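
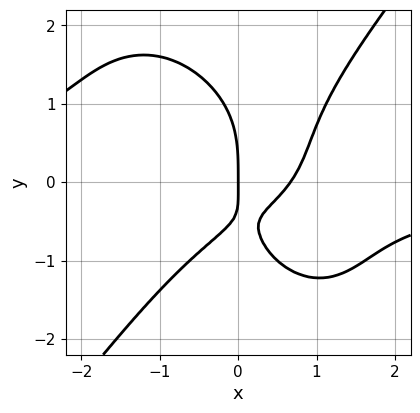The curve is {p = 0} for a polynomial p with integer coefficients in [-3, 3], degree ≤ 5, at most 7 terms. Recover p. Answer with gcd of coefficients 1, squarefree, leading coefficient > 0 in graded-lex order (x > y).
2*x^3*y - y^4 + 3*x^2 - 3*x*y - 2*x

Degree: no degree-3 curve has this shape, so deg p = 4.
Checking where it meets the axes: it crosses the y-axis at the gridline y = 0; one x-axis crossing is at x = 0.
Putting this together gives p.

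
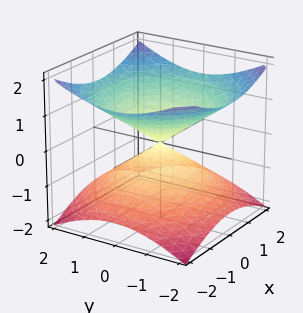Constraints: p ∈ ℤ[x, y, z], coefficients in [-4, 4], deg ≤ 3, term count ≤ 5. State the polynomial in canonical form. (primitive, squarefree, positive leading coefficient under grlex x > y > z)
x^2 + y^2 - 2*z^2

Degree: two nappes meeting at a single point; a quadric, so deg p = 2.
Symmetry: the surface is invariant under rotation about z: p = q(x² + y², z); it's symmetric under z → −z, forcing even powers of z.
From the axis intercepts and sections: it crosses the y-axis at the gridline y = 0; it meets the x-axis at x = 0 (among the integer gridlines).
These observations pin down the coefficients.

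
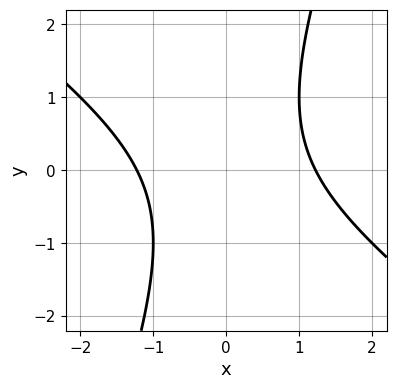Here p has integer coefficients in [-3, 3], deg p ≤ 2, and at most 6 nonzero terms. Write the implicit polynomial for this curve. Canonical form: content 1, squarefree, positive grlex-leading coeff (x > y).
(a) Degree: a generic line meets the curve in up to 2 points, so deg p = 2.
(b) Observable constraints: it misses every integer gridline on the y-axis.
(c) Fitting integer coefficients to these (and the overall shape) gives p.

2*x^2 + 2*x*y - y^2 - 3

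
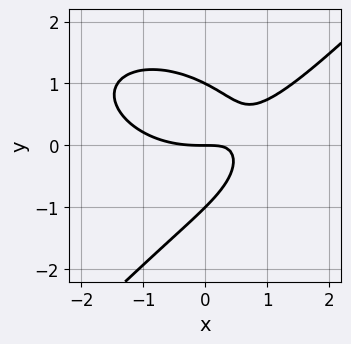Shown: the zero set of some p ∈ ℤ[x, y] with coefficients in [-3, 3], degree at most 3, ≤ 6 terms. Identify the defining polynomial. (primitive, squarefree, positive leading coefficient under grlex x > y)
First, the degree is 3 — the shape is more complex than any degree-2 curve.
Then, checking where it meets the axes: among the integer gridlines, it crosses the y-axis at y ∈ {-1, 0, 1}; it meets the x-axis at x = 0 (among the integer gridlines).
Finally, solving for integer coefficients yields p as stated.

x^3 + x*y^2 - 2*y^3 - 3*x*y + 2*y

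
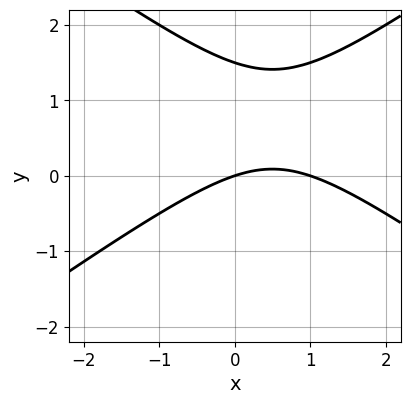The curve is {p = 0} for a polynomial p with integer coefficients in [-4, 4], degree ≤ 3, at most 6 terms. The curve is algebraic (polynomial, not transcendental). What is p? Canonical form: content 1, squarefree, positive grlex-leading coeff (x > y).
First, the degree is 2 — no degree-1 curve has this shape.
Then, observable constraints: it meets the y-axis at y = 0 (among the integer gridlines); among the integer gridlines, it crosses the x-axis at x ∈ {0, 1}.
Finally, fitting integer coefficients to these (and the overall shape) gives p.

x^2 - 2*y^2 - x + 3*y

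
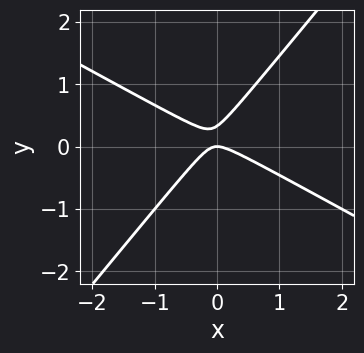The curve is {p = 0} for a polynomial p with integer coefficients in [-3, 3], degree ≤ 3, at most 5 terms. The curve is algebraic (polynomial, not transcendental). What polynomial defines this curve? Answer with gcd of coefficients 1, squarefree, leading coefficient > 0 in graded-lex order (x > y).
First, deg p = 2. A generic line meets the curve in up to 2 points.
Then, from the axis intercepts and sections: it meets the x-axis at x = 0 (among the integer gridlines); it crosses the y-axis at the gridline y = 0.
Finally, assembling these constraints gives the stated polynomial.

2*x^2 + 2*x*y - 3*y^2 + y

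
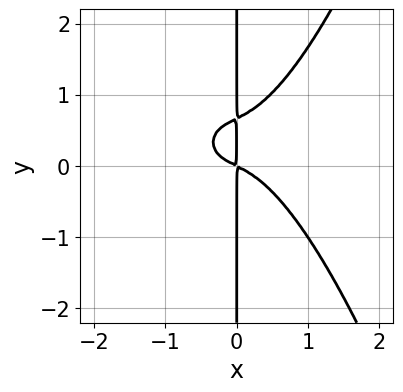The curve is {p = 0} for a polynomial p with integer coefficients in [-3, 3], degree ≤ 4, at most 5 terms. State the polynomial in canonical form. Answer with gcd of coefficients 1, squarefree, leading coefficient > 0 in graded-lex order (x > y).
The degree is 4 — no degree-3 curve has this shape.
Observable constraints: the visible y-axis segment lies entirely on the curve.
Together with the visible shape, these determine p as stated.

3*x^4 + x^3 - 3*x*y^2 + x^2 + 2*x*y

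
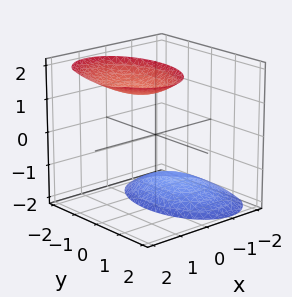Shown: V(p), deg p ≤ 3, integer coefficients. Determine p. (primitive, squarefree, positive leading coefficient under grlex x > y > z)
The picture has 2 separate pieces.
The degree is 2 — a generic line meets the surface in up to 2 points.
From the visible intercepts: it misses every integer gridline on the y-axis; it misses every integer gridline on the x-axis.
Putting this together gives p.

2*x^2 - 2*x*z + y^2 - z^2 + 3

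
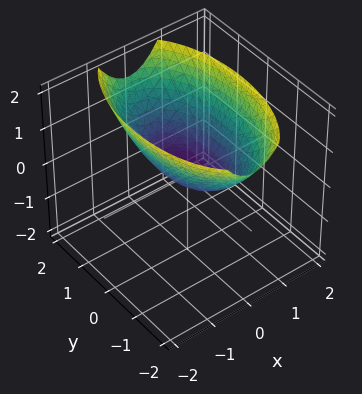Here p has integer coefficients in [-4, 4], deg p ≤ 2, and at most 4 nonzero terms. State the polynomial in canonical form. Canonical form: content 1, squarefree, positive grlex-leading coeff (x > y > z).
3*x^2 + y^2 - 3*z

First, degree: a paraboloid; a quadric, so deg p = 2.
Next, symmetries: the y ↦ −y reflection is a symmetry, so y appears only in even powers; it's symmetric under x → −x, forcing even powers of x.
Then, from the axis intercepts and sections: it meets the y-axis at y = 0 (among the integer gridlines); it crosses the x-axis at the gridline x = 0; it meets the z-axis at z = 0 (among the integer gridlines).
Finally, fitting integer coefficients to these (and the overall shape) gives p.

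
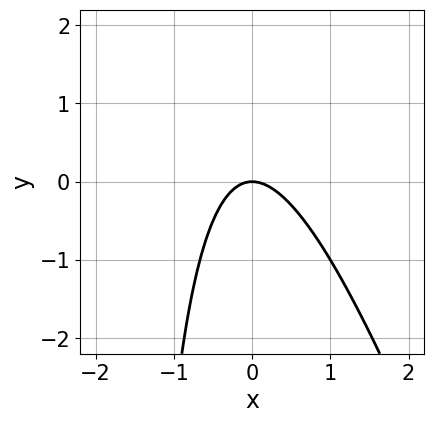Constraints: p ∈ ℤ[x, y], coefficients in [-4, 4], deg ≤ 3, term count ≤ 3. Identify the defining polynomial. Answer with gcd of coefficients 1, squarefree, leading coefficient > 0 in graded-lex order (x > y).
3*x^2 + x*y + 2*y

1. The degree is 2 — no degree-1 curve has this shape.
2. Checking where it meets the axes: it meets the y-axis at y = 0 (among the integer gridlines); one x-axis crossing is at x = 0.
3. The integer polynomial consistent with all of this is the stated p.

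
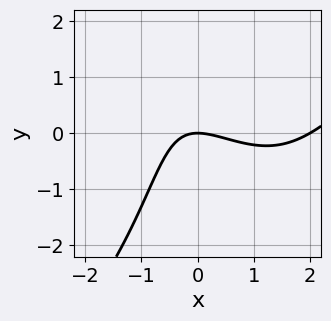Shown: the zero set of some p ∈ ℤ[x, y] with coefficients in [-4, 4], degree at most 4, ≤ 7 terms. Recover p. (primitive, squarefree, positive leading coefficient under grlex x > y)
x^3 - x*y^2 - 2*x^2 - 2*x*y - 3*y

Degree: the shape is more complex than any degree-2 curve, so deg p = 3.
From the axis intercepts and sections: among the integer gridlines, it crosses the x-axis at x ∈ {0, 2}; it meets the y-axis at y = 0 (among the integer gridlines).
Together with the visible shape, these determine p as stated.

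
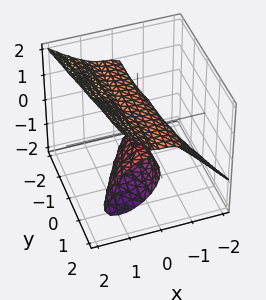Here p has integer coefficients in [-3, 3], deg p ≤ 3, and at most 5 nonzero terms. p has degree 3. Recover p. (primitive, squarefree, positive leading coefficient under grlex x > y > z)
x^3 + x*y*z - z^3 - x*y + z^2

1. Degree: no degree-2 surface has this shape, so deg p = 3.
2. Reading off the gridlines: the z-axis gridline crossings are at z ∈ {0, 1}; the visible y-axis segment lies entirely on the surface; one x-axis crossing is at x = 0.
3. Together with the visible shape, these determine p as stated.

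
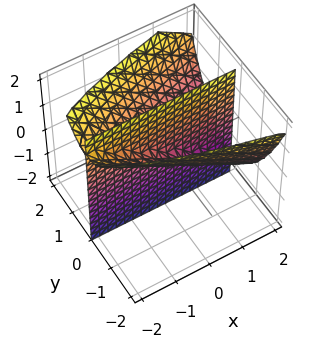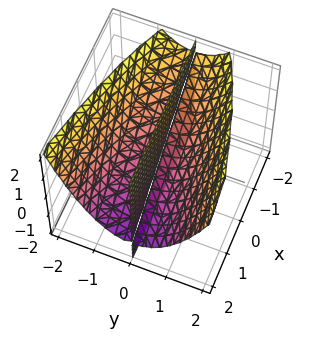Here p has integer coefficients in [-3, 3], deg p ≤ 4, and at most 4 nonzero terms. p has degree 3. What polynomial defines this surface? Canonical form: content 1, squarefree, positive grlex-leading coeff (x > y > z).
2*y^3 - 2*x*y - 3*y*z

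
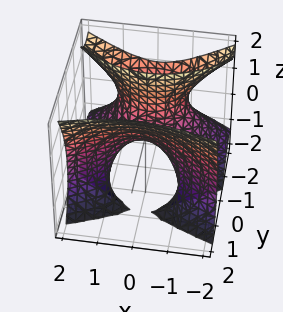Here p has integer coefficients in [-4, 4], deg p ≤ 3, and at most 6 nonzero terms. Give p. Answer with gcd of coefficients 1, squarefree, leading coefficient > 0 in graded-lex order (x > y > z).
1. deg p = 3. No degree-2 surface has this shape.
2. Checking where it meets the axes: one x-axis crossing is at x = 0; among the integer gridlines, it crosses the y-axis at y ∈ {-2, 0}; it meets the z-axis at z = 0 (among the integer gridlines).
3. Assembling these constraints gives the stated polynomial.

y^3 - y*z^2 - x^2 + 2*y^2 - z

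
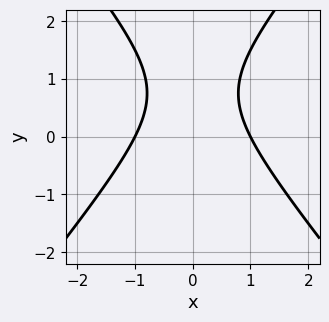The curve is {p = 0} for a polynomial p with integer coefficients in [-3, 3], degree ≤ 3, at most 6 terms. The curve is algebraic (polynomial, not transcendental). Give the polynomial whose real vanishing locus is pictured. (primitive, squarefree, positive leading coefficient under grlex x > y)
3*x^2 - 2*y^2 + 3*y - 3

First, degree: the shape is more complex than any degree-1 curve, so deg p = 2.
Next, symmetries: the x ↦ −x reflection is a symmetry, so x appears only in even powers.
Then, reading off the gridlines: it misses every integer gridline on the y-axis; among the integer gridlines, it crosses the x-axis at x ∈ {-1, 1}.
Finally, these observations pin down the coefficients.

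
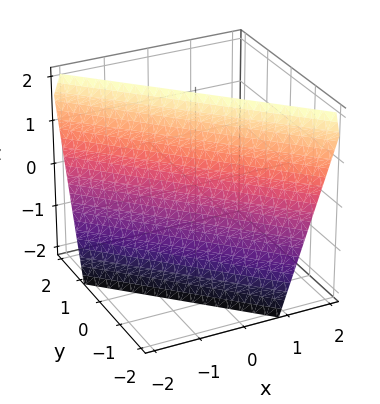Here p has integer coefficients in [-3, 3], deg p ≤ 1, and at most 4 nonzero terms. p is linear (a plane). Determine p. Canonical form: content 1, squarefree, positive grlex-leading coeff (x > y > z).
3*x + 3*y - z + 2

First, degree: every cross-section is a straight line — this is a plane, so deg p = 1.
Then, observable constraints: it meets the z-axis at z = 2 (among the integer gridlines).
Finally, fitting integer coefficients to these (and the overall shape) gives p.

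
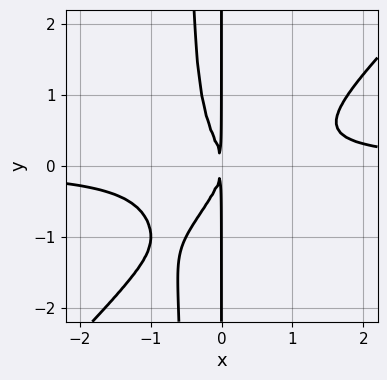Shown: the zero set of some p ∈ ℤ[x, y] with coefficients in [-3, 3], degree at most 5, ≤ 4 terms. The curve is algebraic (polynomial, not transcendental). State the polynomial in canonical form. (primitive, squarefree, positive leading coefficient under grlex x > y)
(a) The degree is 4 — the shape is more complex than any degree-3 curve.
(b) Checking where it meets the axes: the visible y-axis segment lies entirely on the curve.
(c) Matching integer coefficients to the picture gives p.

2*x^3*y - 2*x^2*y^2 - x*y^2 - x^2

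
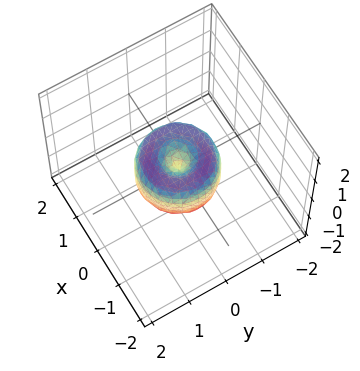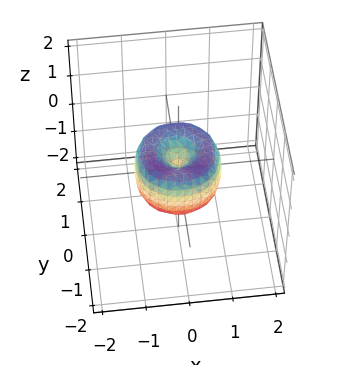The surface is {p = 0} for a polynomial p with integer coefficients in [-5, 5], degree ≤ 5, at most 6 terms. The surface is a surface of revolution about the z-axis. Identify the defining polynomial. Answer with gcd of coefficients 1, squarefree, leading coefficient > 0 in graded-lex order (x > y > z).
2*x^4 + 4*x^2*y^2 + 2*y^4 - 2*x^2 - 2*y^2 + z^2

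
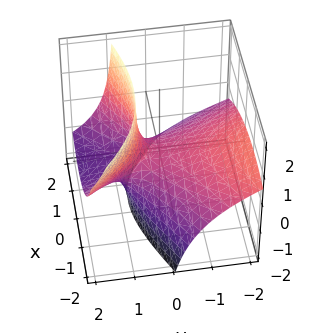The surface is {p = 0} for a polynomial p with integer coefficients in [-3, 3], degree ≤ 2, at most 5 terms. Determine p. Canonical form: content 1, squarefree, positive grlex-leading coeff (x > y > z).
(a) deg p = 2. The shape is more complex than any degree-1 surface.
(b) Checking where it meets the axes: it crosses the z-axis at the gridline z = 0; it crosses the x-axis at the gridline x = 0; it meets the y-axis at y = 0 (among the integer gridlines).
(c) Assembling these constraints gives the stated polynomial.

x^2 - x*y - y^2 - 3*y*z + 2*z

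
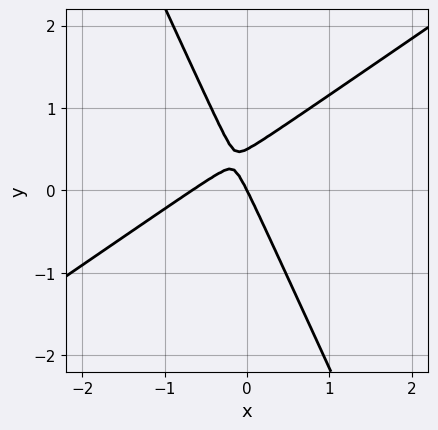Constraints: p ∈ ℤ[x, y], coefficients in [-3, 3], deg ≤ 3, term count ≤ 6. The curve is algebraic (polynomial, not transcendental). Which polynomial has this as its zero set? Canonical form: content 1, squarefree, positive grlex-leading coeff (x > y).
3*x^2 - 3*x*y - 2*y^2 + 2*x + y

(a) deg p = 2. No degree-1 curve has this shape.
(b) Observable constraints: it meets the x-axis at x = 0 (among the integer gridlines); one y-axis crossing is at y = 0.
(c) Assembling these constraints gives the stated polynomial.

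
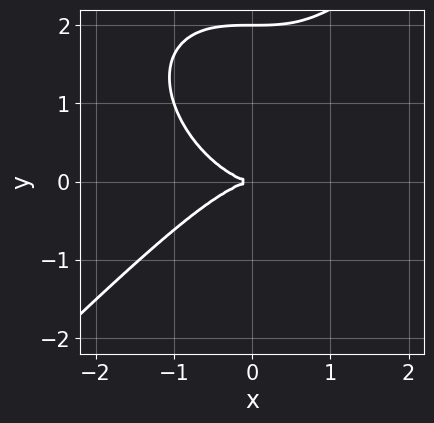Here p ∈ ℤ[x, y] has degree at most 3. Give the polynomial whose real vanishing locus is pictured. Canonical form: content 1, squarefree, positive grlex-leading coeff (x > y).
First, degree: the shape is more complex than any degree-2 curve, so deg p = 3.
Next, from the visible intercepts: it meets the x-axis at x = 0 (among the integer gridlines); among the integer gridlines, it crosses the y-axis at y ∈ {0, 2}.
Finally, solving for integer coefficients yields p as stated.

x^3 - y^3 + 2*y^2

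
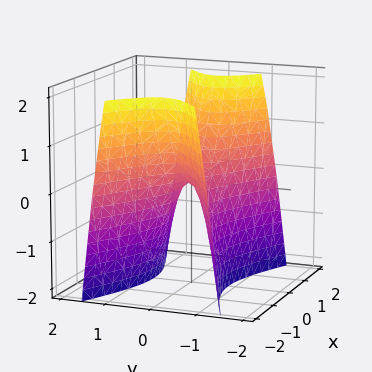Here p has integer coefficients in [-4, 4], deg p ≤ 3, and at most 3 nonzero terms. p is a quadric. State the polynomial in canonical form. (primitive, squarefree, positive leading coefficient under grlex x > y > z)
x^2 - 3*y^2 - z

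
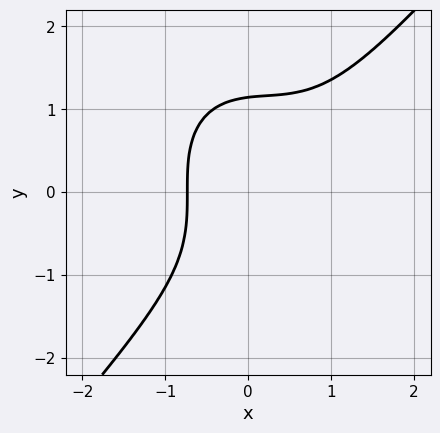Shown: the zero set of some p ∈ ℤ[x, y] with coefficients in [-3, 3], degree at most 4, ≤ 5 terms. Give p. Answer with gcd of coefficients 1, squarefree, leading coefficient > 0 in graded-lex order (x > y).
deg p = 3.
Matching integer coefficients to the picture gives p.

3*x^3 - 2*y^3 - 2*x^2 + x + 3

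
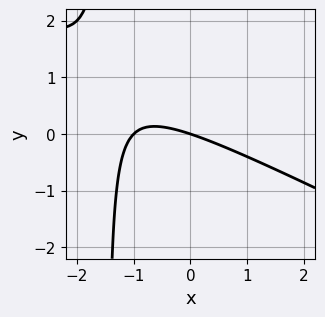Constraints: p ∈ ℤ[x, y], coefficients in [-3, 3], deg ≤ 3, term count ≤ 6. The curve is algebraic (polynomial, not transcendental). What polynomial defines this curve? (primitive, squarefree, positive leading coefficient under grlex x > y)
x^2 + 2*x*y + x + 3*y

1. deg p = 2. The shape is more complex than any degree-1 curve.
2. Against the integer gridlines: among the integer gridlines, it crosses the x-axis at x ∈ {-1, 0}; it meets the y-axis at y = 0 (among the integer gridlines).
3. Assembling these constraints gives the stated polynomial.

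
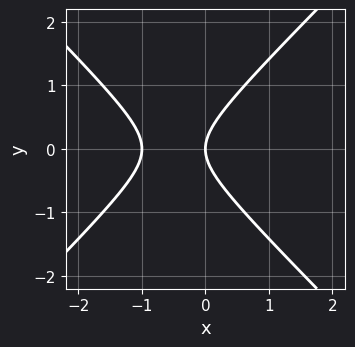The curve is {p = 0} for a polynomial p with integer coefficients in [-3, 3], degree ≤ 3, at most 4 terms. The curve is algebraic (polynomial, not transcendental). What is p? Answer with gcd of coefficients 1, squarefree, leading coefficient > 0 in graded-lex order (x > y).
First, deg p = 2.
Then, symmetries: the y ↦ −y reflection is a symmetry, so y appears only in even powers.
Next, against the integer gridlines: among the integer gridlines, it crosses the x-axis at x ∈ {-1, 0}; it crosses the y-axis at the gridline y = 0.
Finally, matching integer coefficients to the picture gives p.

x^2 - y^2 + x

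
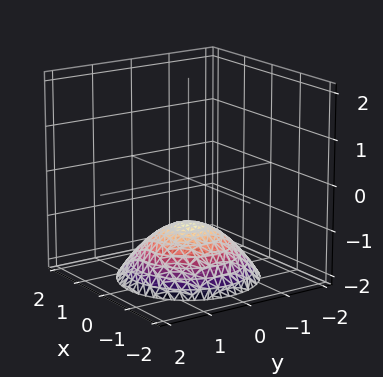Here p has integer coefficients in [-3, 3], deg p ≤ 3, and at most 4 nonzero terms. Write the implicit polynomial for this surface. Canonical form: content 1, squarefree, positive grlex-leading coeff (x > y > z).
x^2 + y^2 + 2*z + 2

(a) The degree is 2 — no degree-1 surface has this shape.
(b) By symmetry, every cross-section ⟂ z is a circle, so x, y appear only via x² + y².
(c) Reading off the gridlines: a circular section at z = -2 has radius between 1 and 2; it misses every integer gridline on the y-axis; it meets the z-axis at z = -1 (among the integer gridlines).
(d) Putting this together gives p.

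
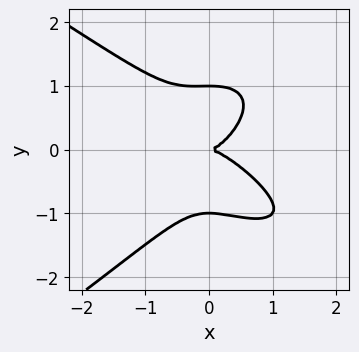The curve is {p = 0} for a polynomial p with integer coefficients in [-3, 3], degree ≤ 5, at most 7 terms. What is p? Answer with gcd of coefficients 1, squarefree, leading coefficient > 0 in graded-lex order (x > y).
First, the degree is 4 — no degree-3 curve has this shape.
Next, checking where it meets the axes: among the integer gridlines, it crosses the y-axis at y ∈ {-1, 0, 1}; one x-axis crossing is at x = 0.
Finally, these observations pin down the coefficients.

x^2*y^2 - 3*y^4 - 3*x^3 - 2*x^2*y + 3*y^2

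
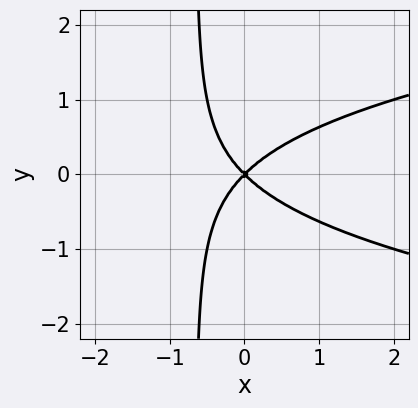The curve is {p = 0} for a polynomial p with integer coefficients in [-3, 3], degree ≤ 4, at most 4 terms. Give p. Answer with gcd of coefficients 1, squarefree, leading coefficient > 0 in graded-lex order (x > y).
3*x*y^2 - 2*x^2 + 2*y^2

The degree is 3 — a generic line meets the curve in up to 3 points.
Symmetries: mirror symmetry y ↦ −y ⇒ only even powers of y.
Against the integer gridlines: it meets the x-axis at x = 0 (among the integer gridlines); it crosses the y-axis at the gridline y = 0.
These observations pin down the coefficients.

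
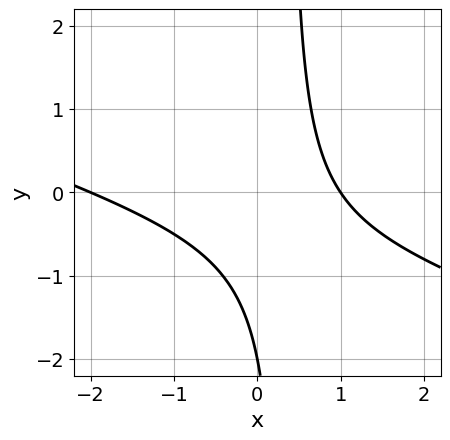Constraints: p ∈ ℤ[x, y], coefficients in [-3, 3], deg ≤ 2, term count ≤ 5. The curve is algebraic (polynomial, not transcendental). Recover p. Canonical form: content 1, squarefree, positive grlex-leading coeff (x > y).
First, deg p = 2. No degree-1 curve has this shape.
Then, checking where it meets the axes: the x-axis gridline crossings are at x ∈ {-2, 1}; it crosses the y-axis at the gridline y = -2.
Finally, together with the visible shape, these determine p as stated.

x^2 + 3*x*y + x - y - 2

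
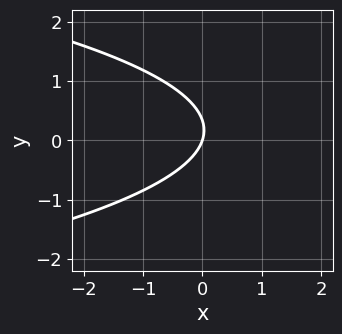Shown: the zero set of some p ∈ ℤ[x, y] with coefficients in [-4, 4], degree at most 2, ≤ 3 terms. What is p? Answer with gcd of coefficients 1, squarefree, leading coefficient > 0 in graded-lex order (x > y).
First, degree: a generic line meets the curve in up to 2 points, so deg p = 2.
Then, reading off the gridlines: it crosses the x-axis at the gridline x = 0; it meets the y-axis at y = 0 (among the integer gridlines).
Finally, solving for integer coefficients yields p as stated.

3*y^2 + 3*x - y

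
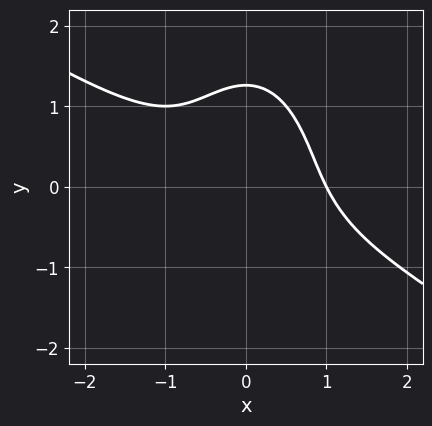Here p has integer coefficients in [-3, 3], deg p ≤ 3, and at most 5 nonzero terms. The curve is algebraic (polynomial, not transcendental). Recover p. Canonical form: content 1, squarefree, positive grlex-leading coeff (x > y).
deg p = 3. The shape is more complex than any degree-2 curve.
Reading off the gridlines: it crosses the x-axis at the gridline x = 1.
Assembling these constraints gives the stated polynomial.

2*x^3 + 3*x^2*y + y^3 - 2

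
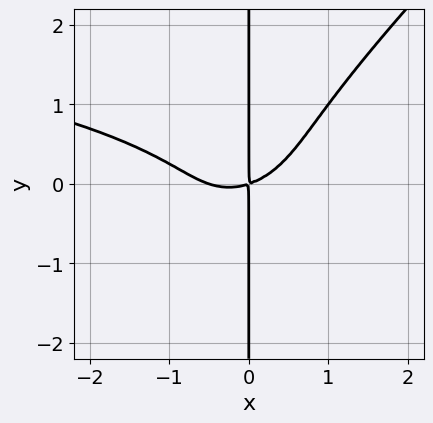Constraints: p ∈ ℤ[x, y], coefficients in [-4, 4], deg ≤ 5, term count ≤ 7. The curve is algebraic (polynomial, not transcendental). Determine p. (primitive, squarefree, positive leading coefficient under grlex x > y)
3*x^2*y^2 - 3*x*y^3 + 2*x^3 + x^2 - 3*x*y

First, deg p = 4.
Then, against the integer gridlines: the visible y-axis segment lies entirely on the curve.
Finally, fitting integer coefficients to these (and the overall shape) gives p.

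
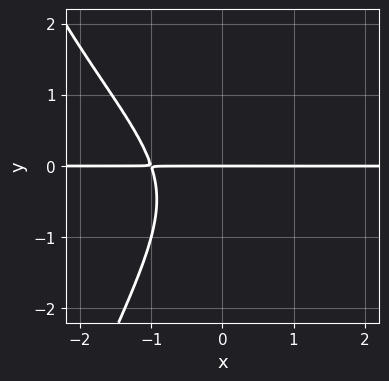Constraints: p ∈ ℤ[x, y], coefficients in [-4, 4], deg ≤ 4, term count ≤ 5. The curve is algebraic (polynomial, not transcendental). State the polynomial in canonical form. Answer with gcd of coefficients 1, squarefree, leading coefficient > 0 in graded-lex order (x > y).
The degree is 4 — a generic line meets the curve in up to 4 points.
Reading off the gridlines: every point of the x-axis in the box is on the curve; it meets the y-axis at y = 0 (among the integer gridlines).
Putting this together gives p.

3*x^3*y + 3*x^2*y^2 - y^4 + 2*y^3 + 3*y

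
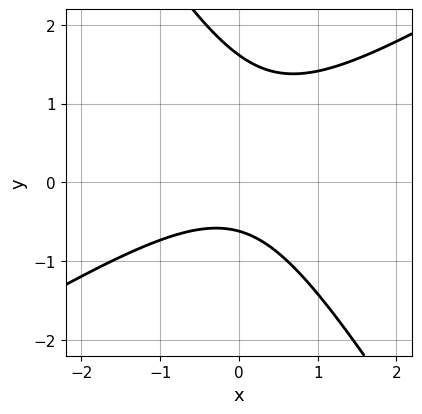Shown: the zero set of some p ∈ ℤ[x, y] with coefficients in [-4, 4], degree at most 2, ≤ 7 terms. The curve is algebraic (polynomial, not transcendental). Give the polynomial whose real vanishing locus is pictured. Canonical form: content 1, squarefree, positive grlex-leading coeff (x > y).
x^2 - x*y - y^2 + y + 1

(a) The degree is 2 — no degree-1 curve has this shape.
(b) From the axis intercepts and sections: the curve avoids every integer x-axis point in the box.
(c) Putting this together gives p.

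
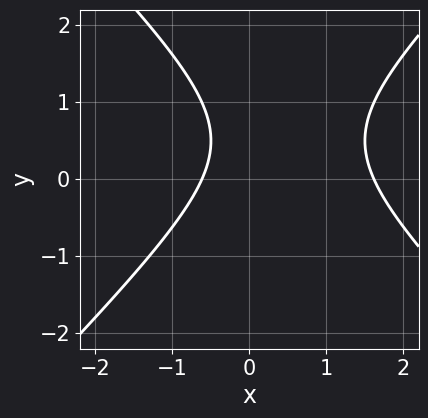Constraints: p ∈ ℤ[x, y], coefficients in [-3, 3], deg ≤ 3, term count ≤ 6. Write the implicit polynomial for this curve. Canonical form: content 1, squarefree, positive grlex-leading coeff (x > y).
x^2 - y^2 - x + y - 1

(a) deg p = 2. No degree-1 curve has this shape.
(b) Reading off the gridlines: no y-intercept at any integer in the box.
(c) These observations pin down the coefficients.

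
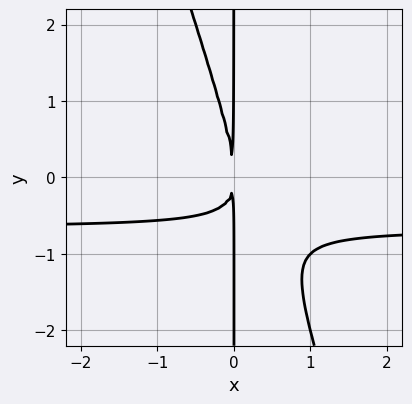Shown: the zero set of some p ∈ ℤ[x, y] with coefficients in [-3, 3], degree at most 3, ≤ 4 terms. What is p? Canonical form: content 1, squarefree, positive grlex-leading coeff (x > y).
(a) The degree is 3 — a generic line meets the curve in up to 3 points.
(b) Checking where it meets the axes: the visible y-axis segment lies entirely on the curve.
(c) Together with the visible shape, these determine p as stated.

3*x^2*y + x*y^2 + 2*x^2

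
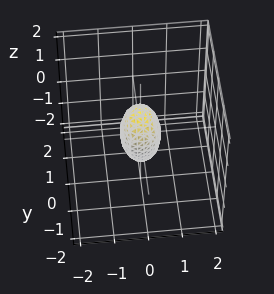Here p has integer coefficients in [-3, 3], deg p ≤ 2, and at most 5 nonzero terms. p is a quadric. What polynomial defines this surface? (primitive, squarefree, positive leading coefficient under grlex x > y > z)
3*x^2 + 2*y^2 + z^2 - 1

First, deg p = 2. A closed, bounded, convex surface; a quadric.
Then, symmetries: it's symmetric under x → −x, forcing even powers of x; the z ↦ −z reflection is a symmetry, so z appears only in even powers; the y ↦ −y reflection is a symmetry, so y appears only in even powers.
Next, checking where it meets the axes: the z-axis gridline crossings are at z ∈ {-1, 1}.
Finally, putting this together gives p.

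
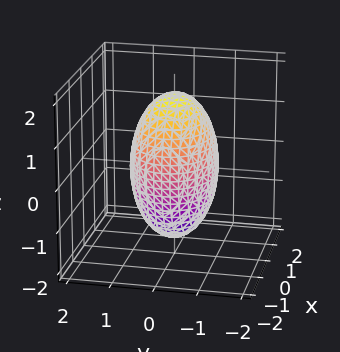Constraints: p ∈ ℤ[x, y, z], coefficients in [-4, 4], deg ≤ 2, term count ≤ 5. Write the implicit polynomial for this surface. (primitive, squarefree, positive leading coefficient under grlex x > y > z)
deg p = 2.
Symmetries: mirror symmetry z ↦ −z ⇒ only even powers of z; it's symmetric under x → −x, forcing even powers of x; it's symmetric under y → −y, forcing even powers of y.
From the visible intercepts: the y-axis gridline crossings are at y ∈ {-1, 1}.
Solving for integer coefficients yields p as stated.

2*x^2 + 3*y^2 + z^2 - 3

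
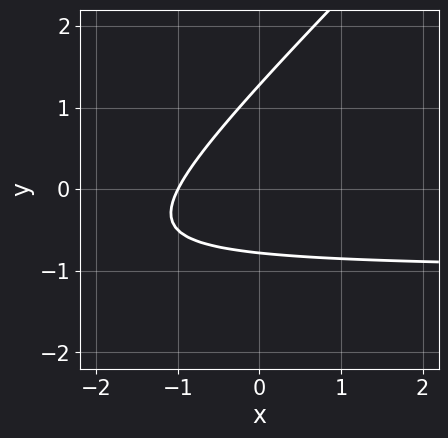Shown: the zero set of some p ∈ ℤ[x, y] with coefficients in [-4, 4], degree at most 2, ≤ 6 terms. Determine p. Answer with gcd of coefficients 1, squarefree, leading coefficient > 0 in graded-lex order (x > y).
1. Degree: a generic line meets the curve in up to 2 points, so deg p = 2.
2. Reading off the gridlines: it meets the x-axis at x = -1 (among the integer gridlines).
3. The integer polynomial consistent with all of this is the stated p.

2*x*y - 2*y^2 + 2*x + y + 2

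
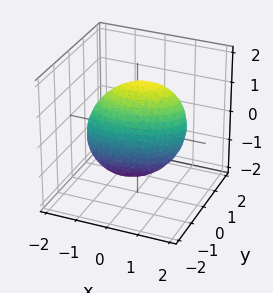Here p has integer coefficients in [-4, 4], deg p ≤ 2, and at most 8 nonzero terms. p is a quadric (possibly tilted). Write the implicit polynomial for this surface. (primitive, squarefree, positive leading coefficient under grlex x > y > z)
x^2 - x*y + 3*y^2 - y*z + z^2 - 2

(a) Degree: no degree-1 surface has this shape, so deg p = 2.
(b) Matching integer coefficients to the picture gives p.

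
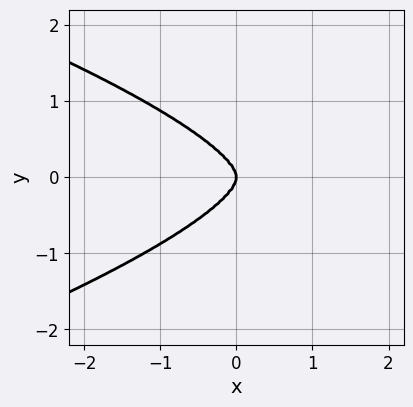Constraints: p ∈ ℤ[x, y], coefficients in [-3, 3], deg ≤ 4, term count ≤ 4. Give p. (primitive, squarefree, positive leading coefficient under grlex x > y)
3*y^4 + x^3 + x*y^2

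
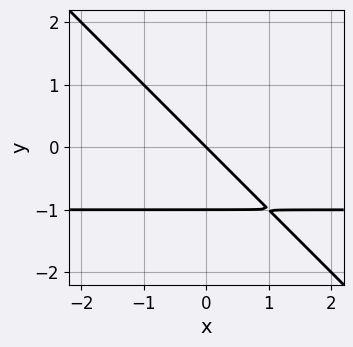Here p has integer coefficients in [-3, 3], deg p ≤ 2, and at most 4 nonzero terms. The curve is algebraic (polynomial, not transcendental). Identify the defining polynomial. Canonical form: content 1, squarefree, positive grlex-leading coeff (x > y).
x*y + y^2 + x + y

First, degree: the shape is more complex than any degree-1 curve, so deg p = 2.
Then, observable constraints: it meets the x-axis at x = 0 (among the integer gridlines); among the integer gridlines, it crosses the y-axis at y ∈ {-1, 0}.
Finally, fitting integer coefficients to these (and the overall shape) gives p.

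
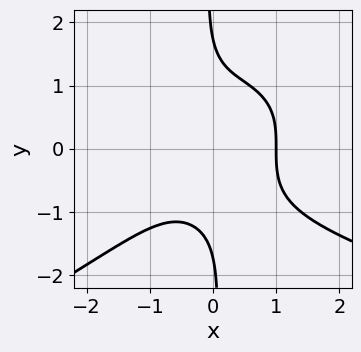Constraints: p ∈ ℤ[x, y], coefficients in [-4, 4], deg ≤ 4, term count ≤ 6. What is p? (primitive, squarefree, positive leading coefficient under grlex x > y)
The degree is 4 — the shape is more complex than any degree-3 curve.
From the visible intercepts: it crosses the x-axis at the gridline x = 1.
Assembling these constraints gives the stated polynomial.

x^2*y^2 - 3*x*y^3 - 3*x^3 - y^2 + 3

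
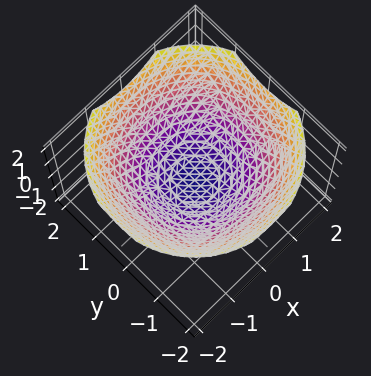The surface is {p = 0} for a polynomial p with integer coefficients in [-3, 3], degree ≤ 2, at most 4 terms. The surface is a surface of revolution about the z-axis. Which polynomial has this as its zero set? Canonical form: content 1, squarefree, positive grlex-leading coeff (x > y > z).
(a) The degree is 2 — no degree-1 surface has this shape.
(b) By symmetry, every cross-section ⟂ z is a circle, so x, y appear only via x² + y².
(c) Checking where it meets the axes: a circular section at z = 0 has radius exactly 1; the x-axis gridline crossings are at x ∈ {-1, 1}.
(d) The integer polynomial consistent with all of this is the stated p.

x^2 + y^2 - 2*z - 1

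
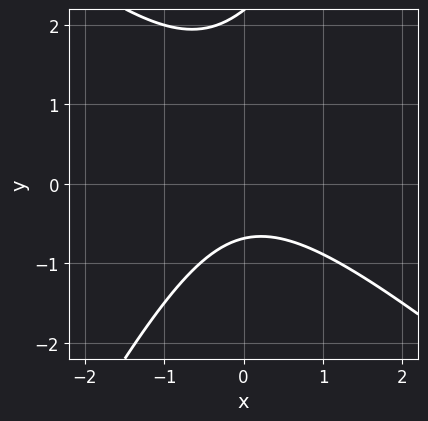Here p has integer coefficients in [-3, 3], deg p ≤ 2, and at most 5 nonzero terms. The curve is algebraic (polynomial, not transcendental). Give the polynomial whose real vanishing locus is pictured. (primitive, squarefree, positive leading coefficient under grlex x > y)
3*x^2 + 2*x*y - 2*y^2 + 3*y + 3

(a) The degree is 2 — a generic line meets the curve in up to 2 points.
(b) Observable constraints: it misses every integer gridline on the x-axis.
(c) These observations pin down the coefficients.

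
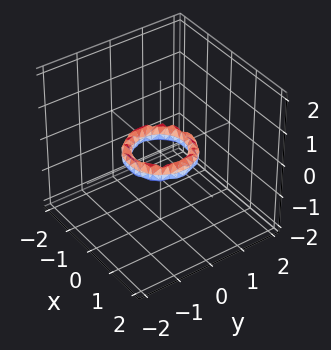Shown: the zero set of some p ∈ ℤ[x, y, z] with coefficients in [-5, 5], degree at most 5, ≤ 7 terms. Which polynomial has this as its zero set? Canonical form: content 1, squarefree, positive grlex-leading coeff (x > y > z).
2*x^4 + 4*x^2*y^2 + 2*y^4 - 3*x^2 - 3*y^2 + 2*z^2 + 1

(a) The degree is 4 — the shape is more complex than any degree-3 surface.
(b) By symmetry, the z-axis is an axis of rotation, so x and y enter only as x² + y².
(c) Reading off the gridlines: the y-axis gridline crossings are at y ∈ {-1, 1}; no z-intercept at any integer in the box; a circular section at z = 0 has radius between 0 and 1.
(d) The integer polynomial consistent with all of this is the stated p. Check: (-1, 0, 0) on the x-axis lies on the surface, and p(-1, 0, 0) = 0. ✓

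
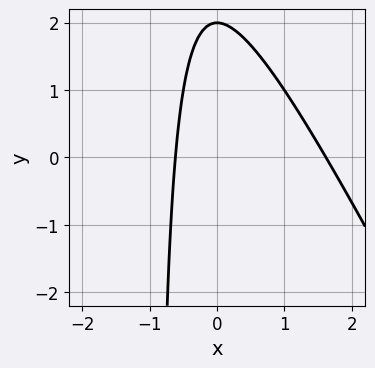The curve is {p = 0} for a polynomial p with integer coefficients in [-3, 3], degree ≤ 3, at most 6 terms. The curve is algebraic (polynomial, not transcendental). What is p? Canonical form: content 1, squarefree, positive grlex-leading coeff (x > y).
2*x^2 + x*y - 2*x + y - 2

1. The degree is 2 — the shape is more complex than any degree-1 curve.
2. From the axis intercepts and sections: it crosses the y-axis at the gridline y = 2.
3. Solving for integer coefficients yields p as stated.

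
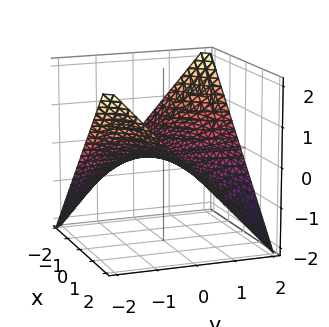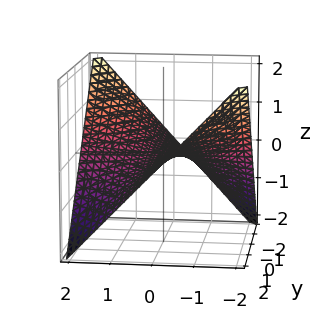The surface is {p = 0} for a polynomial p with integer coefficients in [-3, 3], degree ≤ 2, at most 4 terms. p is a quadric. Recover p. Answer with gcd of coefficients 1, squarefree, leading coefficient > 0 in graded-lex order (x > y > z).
1. deg p = 2.
2. From the axis intercepts and sections: the visible y-axis segment lies entirely on the surface; every point of the x-axis in the box is on the surface; it meets the z-axis at z = 0 (among the integer gridlines).
3. Together with the visible shape, these determine p as stated.

x*y + 2*z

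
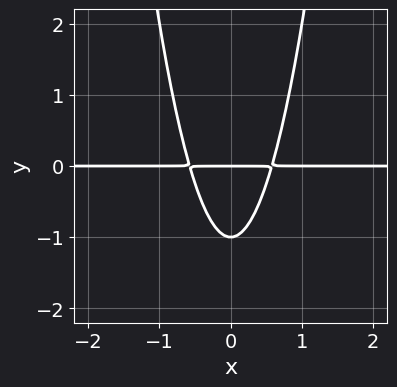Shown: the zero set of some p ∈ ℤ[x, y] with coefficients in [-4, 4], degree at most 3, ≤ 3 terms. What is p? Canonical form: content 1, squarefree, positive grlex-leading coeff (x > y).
3*x^2*y - y^2 - y

Degree: no degree-2 curve has this shape, so deg p = 3.
Symmetries: it's symmetric under x → −x, forcing even powers of x.
Checking where it meets the axes: among the integer gridlines, it crosses the y-axis at y ∈ {-1, 0}; the visible x-axis segment lies entirely on the curve.
Fitting integer coefficients to these (and the overall shape) gives p.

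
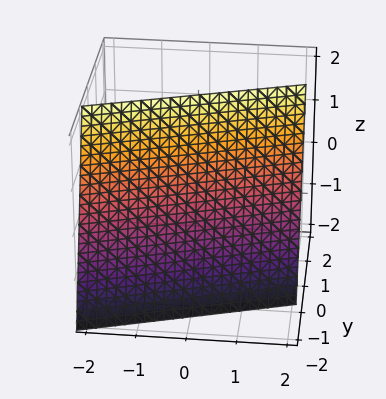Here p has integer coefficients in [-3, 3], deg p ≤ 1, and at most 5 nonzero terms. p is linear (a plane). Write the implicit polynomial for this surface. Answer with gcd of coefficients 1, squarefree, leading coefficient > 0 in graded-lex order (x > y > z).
First, the degree is 1 — the surface is flat (a plane).
Next, reading off the gridlines: one x-axis crossing is at x = 2; it crosses the z-axis at the gridline z = 2.
Finally, solving for integer coefficients yields p as stated.

x - 3*y + z - 2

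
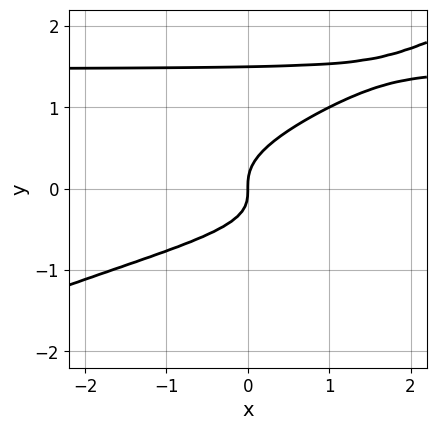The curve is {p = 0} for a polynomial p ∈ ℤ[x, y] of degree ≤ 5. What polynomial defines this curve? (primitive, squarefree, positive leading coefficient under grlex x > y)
x*y^3 - 2*y^4 - x*y^2 + 3*y^3 - x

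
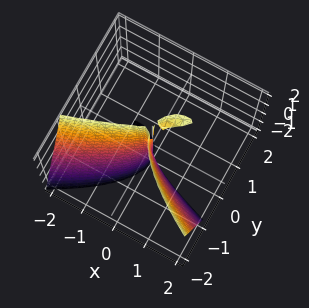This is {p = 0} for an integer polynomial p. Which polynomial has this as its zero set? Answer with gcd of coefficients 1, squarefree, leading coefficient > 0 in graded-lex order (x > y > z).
2*x*y*z - 3*y^3 - 2*x^2

1. There are 4 components. They look like related sheets of one shape, so recover p as a whole.
2. The degree is 3 — a generic line meets the surface in up to 3 points.
3. From the visible intercepts: every point of the z-axis in the box is on the surface; it meets the x-axis at x = 0 (among the integer gridlines).
4. Putting this together gives p.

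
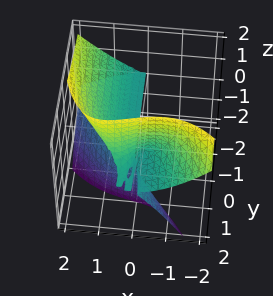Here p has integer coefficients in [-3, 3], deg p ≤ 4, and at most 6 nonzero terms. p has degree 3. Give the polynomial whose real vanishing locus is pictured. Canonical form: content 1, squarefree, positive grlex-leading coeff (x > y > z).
x^3 - x*y*z + 2*y*z^2 - 2*z^2

First, degree: no degree-2 surface has this shape, so deg p = 3.
Next, observable constraints: it crosses the z-axis at the gridline z = 0; it meets the x-axis at x = 0 (among the integer gridlines); the visible y-axis segment lies entirely on the surface.
Finally, together with the visible shape, these determine p as stated.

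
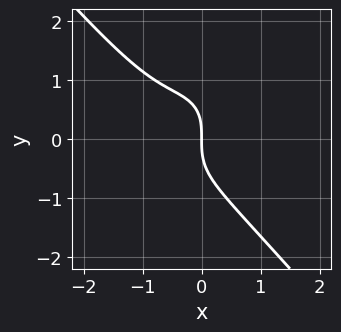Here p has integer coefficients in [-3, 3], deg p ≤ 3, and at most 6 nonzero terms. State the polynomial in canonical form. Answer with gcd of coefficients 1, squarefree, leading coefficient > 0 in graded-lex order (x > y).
3*x^3 + 2*y^3 + 3*x^2 + 3*x

(a) deg p = 3. A generic line meets the curve in up to 3 points.
(b) Reading off the gridlines: one y-axis crossing is at y = 0; it crosses the x-axis at the gridline x = 0.
(c) These observations pin down the coefficients.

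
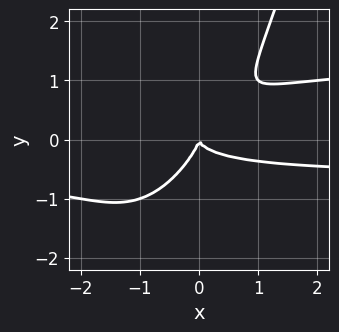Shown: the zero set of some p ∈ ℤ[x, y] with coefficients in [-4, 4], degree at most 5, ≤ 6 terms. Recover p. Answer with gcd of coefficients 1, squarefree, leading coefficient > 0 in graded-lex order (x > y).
Degree: no degree-3 curve has this shape, so deg p = 4.
Observable constraints: it crosses the x-axis at the gridline x = 0; it crosses the y-axis at the gridline y = 0.
These observations pin down the coefficients.

x^2*y^2 - x^2*y + 3*x*y^2 - 2*y^3 - x^2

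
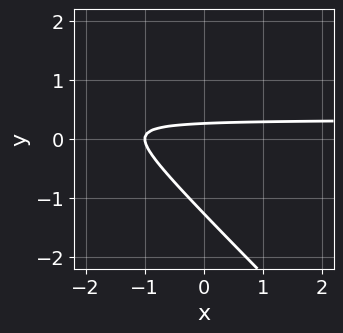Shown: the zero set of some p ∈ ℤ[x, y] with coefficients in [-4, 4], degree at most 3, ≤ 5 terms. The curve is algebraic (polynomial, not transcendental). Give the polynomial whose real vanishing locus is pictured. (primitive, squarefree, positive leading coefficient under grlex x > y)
The degree is 2 — no degree-1 curve has this shape.
Against the integer gridlines: one x-axis crossing is at x = -1.
Assembling these constraints gives the stated polynomial.

3*x*y + 3*y^2 - x + 3*y - 1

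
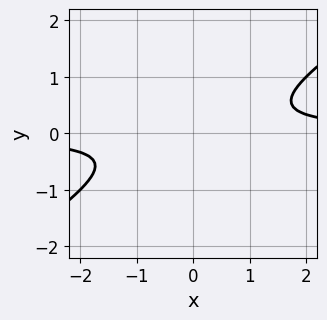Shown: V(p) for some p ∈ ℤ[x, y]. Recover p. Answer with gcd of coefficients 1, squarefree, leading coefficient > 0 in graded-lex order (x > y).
First, the degree is 2 — the shape is more complex than any degree-1 curve.
Then, from the axis intercepts and sections: no x-intercept at any integer in the box; the curve avoids every integer y-axis point in the box.
Finally, these observations pin down the coefficients.

2*x*y - 3*y^2 - 1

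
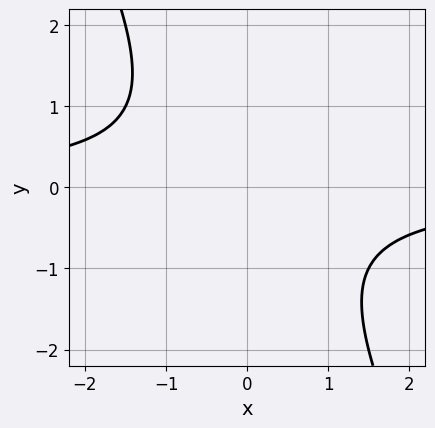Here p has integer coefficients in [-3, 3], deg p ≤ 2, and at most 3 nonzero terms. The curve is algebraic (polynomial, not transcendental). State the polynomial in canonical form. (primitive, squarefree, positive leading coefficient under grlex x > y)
Degree: the shape is more complex than any degree-1 curve, so deg p = 2.
Checking where it meets the axes: the curve avoids every integer y-axis point in the box; no x-intercept at any integer in the box.
Putting this together gives p.

2*x*y + y^2 + 2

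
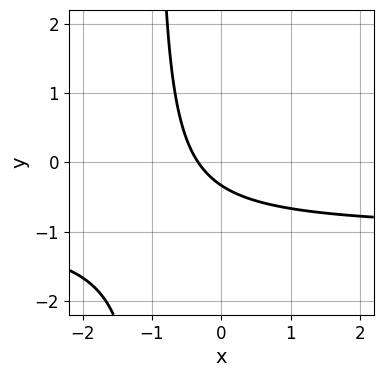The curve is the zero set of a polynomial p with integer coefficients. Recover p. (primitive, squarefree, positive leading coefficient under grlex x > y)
(a) Degree: no degree-1 curve has this shape, so deg p = 2.
(b) Matching integer coefficients to the picture gives p.

3*x*y + 3*x + 3*y + 1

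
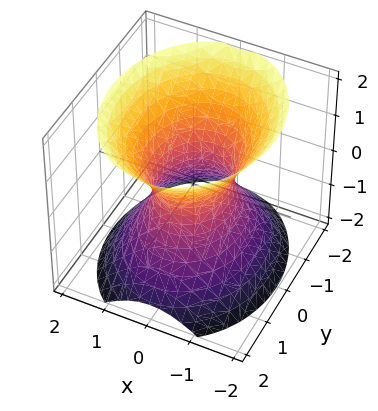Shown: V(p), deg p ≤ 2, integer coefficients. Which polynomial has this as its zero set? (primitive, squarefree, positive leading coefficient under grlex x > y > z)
Degree: one connected sheet with a waist; a quadric, so deg p = 2.
Symmetries: mirror symmetry x ↦ −x ⇒ only even powers of x; it's symmetric under z → −z, forcing even powers of z; it's symmetric under y → −y, forcing even powers of y.
From the visible intercepts: among the integer gridlines, it crosses the y-axis at y ∈ {-1, 1}; the surface avoids every integer z-axis point in the box.
Matching integer coefficients to the picture gives p.

3*x^2 + 2*y^2 - 2*z^2 - 2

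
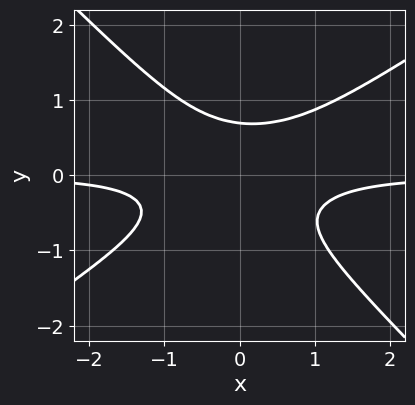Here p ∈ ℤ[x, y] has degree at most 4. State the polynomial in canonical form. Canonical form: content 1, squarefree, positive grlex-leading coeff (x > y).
First, degree: no degree-2 curve has this shape, so deg p = 3.
Next, reading off the gridlines: no x-intercept at any integer in the box.
Finally, solving for integer coefficients yields p as stated.

2*x^2*y - x*y^2 - 3*y^3 + 1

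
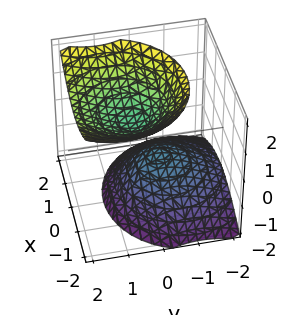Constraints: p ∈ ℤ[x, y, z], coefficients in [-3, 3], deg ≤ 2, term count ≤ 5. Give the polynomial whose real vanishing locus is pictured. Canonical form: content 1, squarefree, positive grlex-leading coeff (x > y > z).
(a) The picture has 2 separate pieces. They look like related sheets of one shape, so recover p as a whole.
(b) The degree is 2 — the shape is more complex than any degree-1 surface.
(c) Checking where it meets the axes: no x-intercept at any integer in the box; it misses every integer gridline on the y-axis.
(d) Putting this together gives p.

2*x^2 + 2*y^2 - 2*y*z - 2*z^2 + 1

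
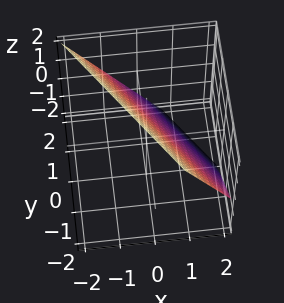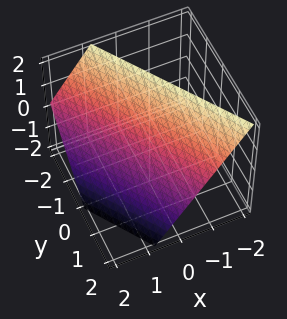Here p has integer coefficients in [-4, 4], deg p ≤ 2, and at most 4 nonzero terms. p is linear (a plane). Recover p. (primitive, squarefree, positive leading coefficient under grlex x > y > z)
(a) Degree: every cross-section is a straight line — this is a plane, so deg p = 1.
(b) From the axis intercepts and sections: one z-axis crossing is at z = 1; one y-axis crossing is at y = 1.
(c) The integer polynomial consistent with all of this is the stated p.

3*x + 2*y + 2*z - 2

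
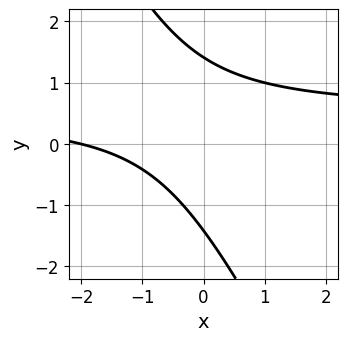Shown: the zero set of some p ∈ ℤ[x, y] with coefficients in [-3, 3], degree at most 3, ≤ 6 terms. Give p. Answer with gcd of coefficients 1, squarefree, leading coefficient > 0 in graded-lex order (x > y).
deg p = 2. A generic line meets the curve in up to 2 points.
Reading off the gridlines: it meets the x-axis at x = -2 (among the integer gridlines).
Putting this together gives p.

2*x*y + y^2 - x - 2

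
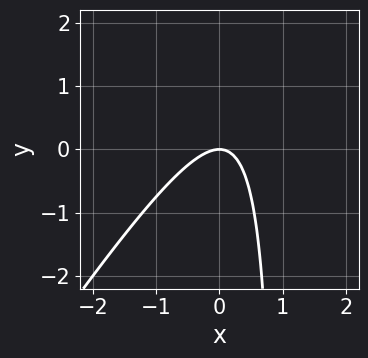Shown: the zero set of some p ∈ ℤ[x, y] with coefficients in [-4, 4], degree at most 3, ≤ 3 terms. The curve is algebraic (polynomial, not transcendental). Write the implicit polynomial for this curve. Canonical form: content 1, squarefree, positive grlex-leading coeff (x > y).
3*x^2 - 2*x*y + 2*y

The degree is 2 — a generic line meets the curve in up to 2 points.
Observable constraints: it crosses the x-axis at the gridline x = 0; one y-axis crossing is at y = 0.
Together with the visible shape, these determine p as stated.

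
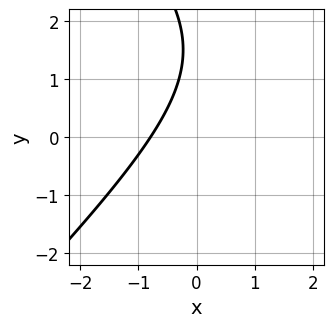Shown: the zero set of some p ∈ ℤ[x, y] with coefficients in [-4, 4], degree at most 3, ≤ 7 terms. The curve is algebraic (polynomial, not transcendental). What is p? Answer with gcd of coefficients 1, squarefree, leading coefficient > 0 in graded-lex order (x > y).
x^2 - y^2 - 3*x + 3*y - 3

(a) Degree: the shape is more complex than any degree-1 curve, so deg p = 2.
(b) Observable constraints: no y-intercept at any integer in the box.
(c) These observations pin down the coefficients.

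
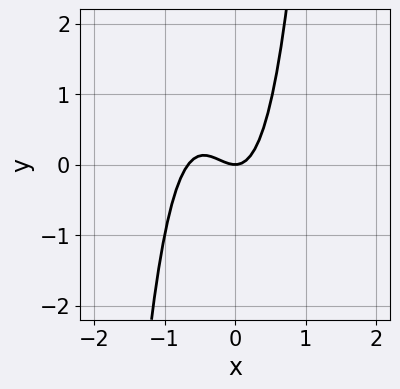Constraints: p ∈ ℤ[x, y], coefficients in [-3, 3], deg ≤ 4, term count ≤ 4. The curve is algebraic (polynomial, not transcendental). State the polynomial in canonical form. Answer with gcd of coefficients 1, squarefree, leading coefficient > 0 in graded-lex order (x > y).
3*x^3 + 2*x^2 - y

The degree is 3 — a generic line meets the curve in up to 3 points.
From the axis intercepts and sections: one y-axis crossing is at y = 0; it crosses the x-axis at the gridline x = 0.
Putting this together gives p.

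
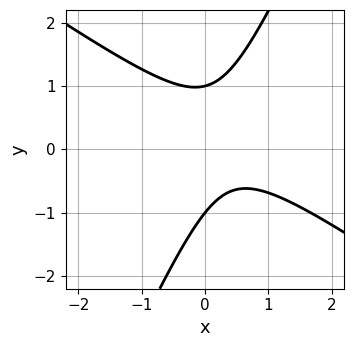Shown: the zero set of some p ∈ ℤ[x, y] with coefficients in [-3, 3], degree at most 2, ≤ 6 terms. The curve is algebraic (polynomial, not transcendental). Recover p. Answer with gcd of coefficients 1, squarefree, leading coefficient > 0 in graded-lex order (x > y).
1. Degree: no degree-1 curve has this shape, so deg p = 2.
2. From the axis intercepts and sections: it misses every integer gridline on the x-axis; among the integer gridlines, it crosses the y-axis at y ∈ {-1, 1}.
3. Together with the visible shape, these determine p as stated.

3*x^2 + 3*x*y - 2*y^2 - 2*x + 2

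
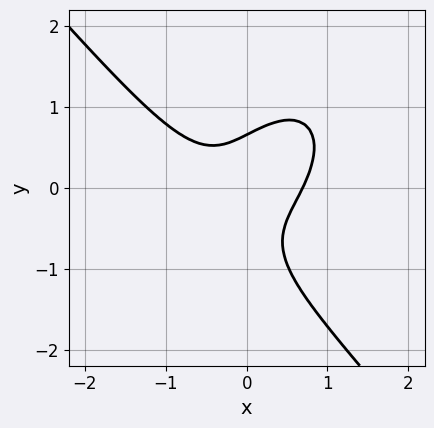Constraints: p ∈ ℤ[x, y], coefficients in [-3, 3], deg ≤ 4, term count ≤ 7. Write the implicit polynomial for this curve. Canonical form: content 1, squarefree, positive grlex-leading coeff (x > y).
3*x^3 + 2*y^3 - 3*x*y + y^2 - 1

The degree is 3 — the shape is more complex than any degree-2 curve.
Matching integer coefficients to the picture gives p.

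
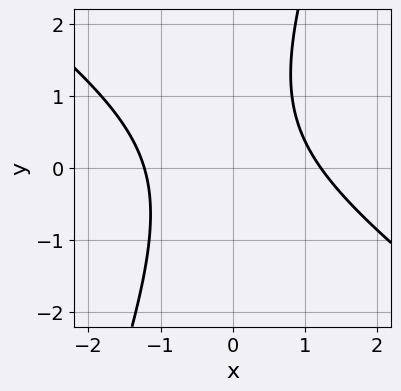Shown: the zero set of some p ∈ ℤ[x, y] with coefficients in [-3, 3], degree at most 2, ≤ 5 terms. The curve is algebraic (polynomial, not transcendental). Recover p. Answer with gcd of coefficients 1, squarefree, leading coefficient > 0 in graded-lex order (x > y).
2*x^2 + 2*x*y - y^2 + y - 3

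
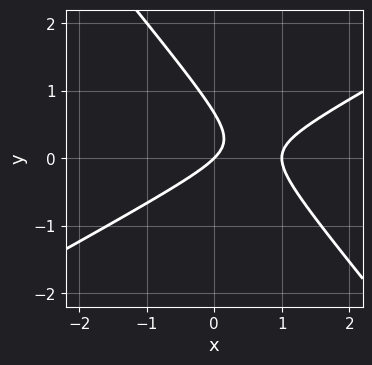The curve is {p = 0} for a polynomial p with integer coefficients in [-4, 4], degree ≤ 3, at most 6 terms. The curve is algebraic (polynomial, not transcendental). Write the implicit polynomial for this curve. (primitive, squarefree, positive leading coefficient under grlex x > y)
1. deg p = 2. No degree-1 curve has this shape.
2. Observable constraints: it crosses the y-axis at the gridline y = 0; among the integer gridlines, it crosses the x-axis at x ∈ {0, 1}.
3. Solving for integer coefficients yields p as stated.

2*x^2 - 2*x*y - 3*y^2 - 2*x + 2*y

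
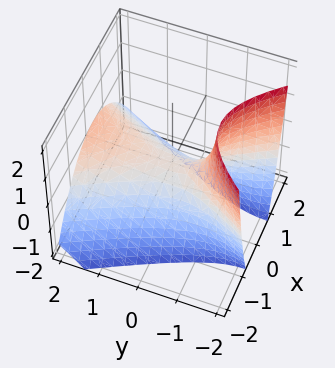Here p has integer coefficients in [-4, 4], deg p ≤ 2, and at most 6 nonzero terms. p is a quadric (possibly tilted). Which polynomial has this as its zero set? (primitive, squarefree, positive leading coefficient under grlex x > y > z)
(a) deg p = 2. No degree-1 surface has this shape.
(b) From the axis intercepts and sections: one y-axis crossing is at y = 0; one z-axis crossing is at z = 0; it meets the x-axis at x = 0 (among the integer gridlines).
(c) The integer polynomial consistent with all of this is the stated p.

3*x^2 - y^2 + 2*y*z + 3*z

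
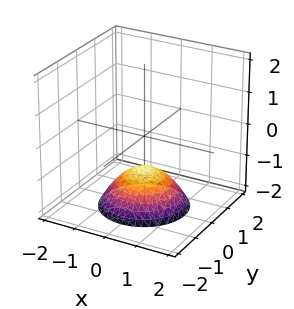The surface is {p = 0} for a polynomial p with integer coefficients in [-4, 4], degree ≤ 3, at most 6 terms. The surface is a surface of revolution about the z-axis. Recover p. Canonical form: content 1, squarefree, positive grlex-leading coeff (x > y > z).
The degree is 2 — no degree-1 surface has this shape.
Symmetry: the z-axis is an axis of rotation, so x and y enter only as x² + y².
Checking where it meets the axes: a circular section at z = -2 has radius between 1 and 2; it crosses the z-axis at the gridline z = -1; it misses every integer gridline on the y-axis; it misses every integer gridline on the x-axis.
These observations pin down the coefficients.

2*x^2 + 2*y^2 + 3*z + 3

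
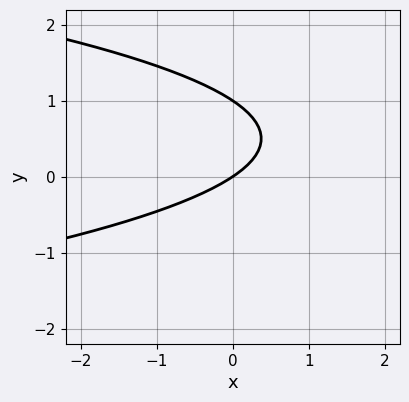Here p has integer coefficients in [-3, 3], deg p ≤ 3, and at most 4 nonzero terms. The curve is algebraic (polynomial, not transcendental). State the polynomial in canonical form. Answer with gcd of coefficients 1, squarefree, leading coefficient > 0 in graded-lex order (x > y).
(a) deg p = 2. The shape is more complex than any degree-1 curve.
(b) Checking where it meets the axes: it crosses the x-axis at the gridline x = 0; among the integer gridlines, it crosses the y-axis at y ∈ {0, 1}.
(c) Fitting integer coefficients to these (and the overall shape) gives p.

3*y^2 + 2*x - 3*y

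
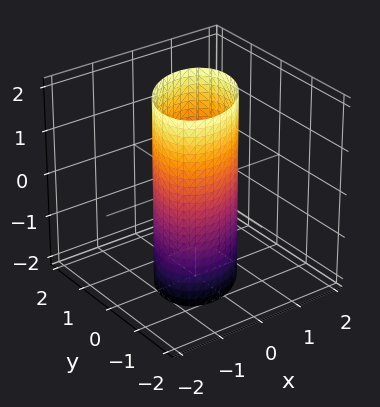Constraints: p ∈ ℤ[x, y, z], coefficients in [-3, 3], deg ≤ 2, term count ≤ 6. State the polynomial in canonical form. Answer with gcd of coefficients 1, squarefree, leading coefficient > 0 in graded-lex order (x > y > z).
(a) The degree is 2 — no degree-1 surface has this shape.
(b) From the axis intercepts and sections: the x-axis gridline crossings are at x ∈ {-1, 1}; no z-intercept at any integer in the box; among the integer gridlines, it crosses the y-axis at y ∈ {-1, 1}.
(c) Solving for integer coefficients yields p as stated.

3*x^2 - 2*x*y + 3*y^2 - 3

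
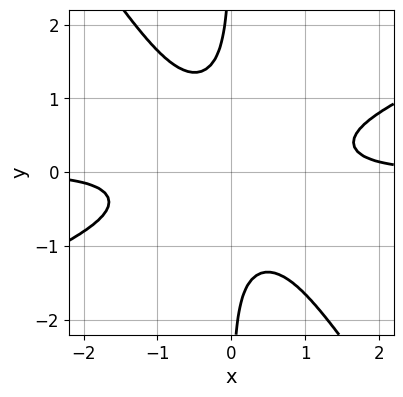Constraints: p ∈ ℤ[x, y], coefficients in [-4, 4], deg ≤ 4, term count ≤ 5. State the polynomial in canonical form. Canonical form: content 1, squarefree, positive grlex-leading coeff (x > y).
(a) The degree is 4 — no degree-3 curve has this shape.
(b) Observable constraints: no y-intercept at any integer in the box; the curve avoids every integer x-axis point in the box.
(c) These observations pin down the coefficients.

2*x^3*y - 3*x^2*y^2 - 3*x*y^3 - 2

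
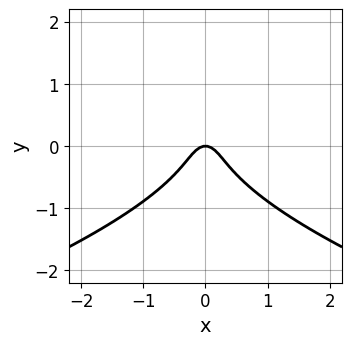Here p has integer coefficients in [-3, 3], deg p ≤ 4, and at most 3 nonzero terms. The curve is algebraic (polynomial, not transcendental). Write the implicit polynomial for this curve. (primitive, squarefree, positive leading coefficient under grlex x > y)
3*y^3 + 3*x^2 + y

The degree is 3 — a generic line meets the curve in up to 3 points.
Symmetries: mirror symmetry x ↦ −x ⇒ only even powers of x.
From the axis intercepts and sections: it meets the y-axis at y = 0 (among the integer gridlines); it crosses the x-axis at the gridline x = 0.
Solving for integer coefficients yields p as stated.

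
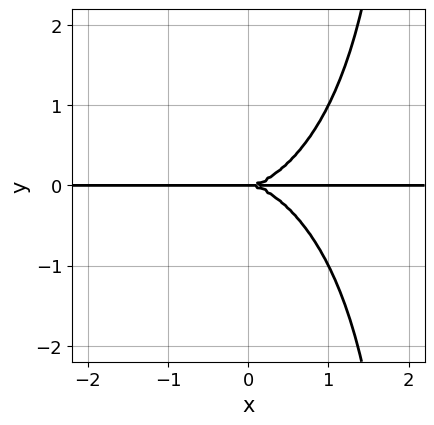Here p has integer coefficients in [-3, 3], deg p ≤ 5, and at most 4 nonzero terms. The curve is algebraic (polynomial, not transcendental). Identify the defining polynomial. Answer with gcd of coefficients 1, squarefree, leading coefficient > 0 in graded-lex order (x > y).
x^3*y + x*y^3 - 2*y^3

First, degree: the shape is more complex than any degree-3 curve, so deg p = 4.
Then, from the visible intercepts: it meets the y-axis at y = 0 (among the integer gridlines); the visible x-axis segment lies entirely on the curve.
Finally, together with the visible shape, these determine p as stated.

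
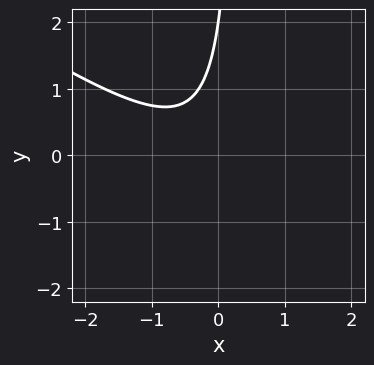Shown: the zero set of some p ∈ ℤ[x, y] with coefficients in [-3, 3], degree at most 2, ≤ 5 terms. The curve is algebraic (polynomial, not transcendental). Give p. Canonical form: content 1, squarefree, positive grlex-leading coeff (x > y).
(a) deg p = 2.
(b) Reading off the gridlines: it crosses the y-axis at the gridline y = 2; it misses every integer gridline on the x-axis.
(c) Solving for integer coefficients yields p as stated.

2*x^2 + 3*x*y + x - y + 2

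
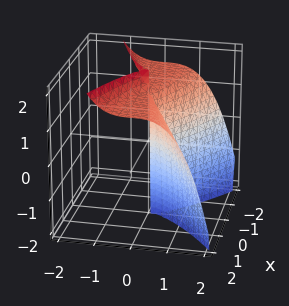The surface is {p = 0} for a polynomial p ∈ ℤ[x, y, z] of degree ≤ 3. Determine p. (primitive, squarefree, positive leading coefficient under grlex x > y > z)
2*x^2*z + 3*y^3 - 3*x^2

First, degree: no degree-2 surface has this shape, so deg p = 3.
Next, observable constraints: the visible z-axis segment lies entirely on the surface; one y-axis crossing is at y = 0; one x-axis crossing is at x = 0.
Finally, the integer polynomial consistent with all of this is the stated p.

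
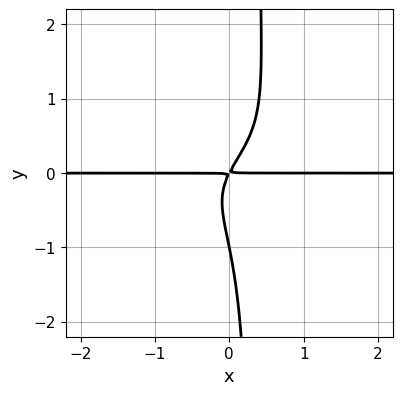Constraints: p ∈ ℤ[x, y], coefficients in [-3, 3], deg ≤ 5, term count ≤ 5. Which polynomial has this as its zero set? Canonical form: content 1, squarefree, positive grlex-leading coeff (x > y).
3*x*y^3 - y^3 + 2*x*y - y^2

1. Degree: the shape is more complex than any degree-3 curve, so deg p = 4.
2. From the axis intercepts and sections: it crosses the y-axis at the gridline y = -1; the visible x-axis segment lies entirely on the curve.
3. These observations pin down the coefficients.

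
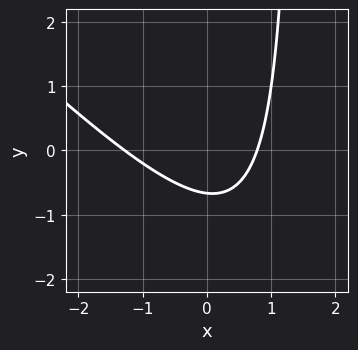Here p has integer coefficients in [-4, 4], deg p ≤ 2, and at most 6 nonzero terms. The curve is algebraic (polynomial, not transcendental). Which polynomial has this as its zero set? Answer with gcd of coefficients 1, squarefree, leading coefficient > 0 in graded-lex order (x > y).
First, deg p = 2. A generic line meets the curve in up to 2 points.
Finally, matching integer coefficients to the picture gives p.

2*x^2 + 2*x*y + x - 3*y - 2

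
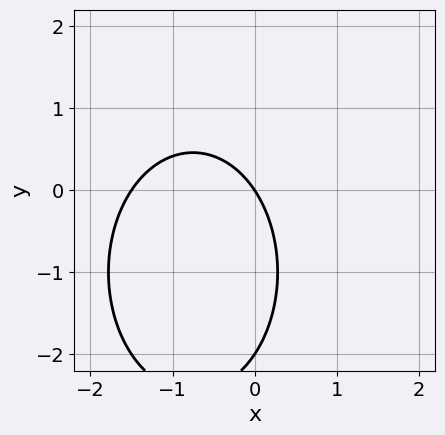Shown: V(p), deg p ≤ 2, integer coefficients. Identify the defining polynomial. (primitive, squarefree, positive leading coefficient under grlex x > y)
deg p = 2. The shape is more complex than any degree-1 curve.
Reading off the gridlines: it meets the x-axis at x = 0 (among the integer gridlines); among the integer gridlines, it crosses the y-axis at y ∈ {-2, 0}.
Together with the visible shape, these determine p as stated.

2*x^2 + y^2 + 3*x + 2*y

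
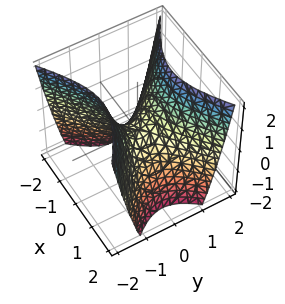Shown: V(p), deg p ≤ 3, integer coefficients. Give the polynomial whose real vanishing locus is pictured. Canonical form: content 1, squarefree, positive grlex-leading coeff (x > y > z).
2*x^2 - 3*y^2 + 2*z

(a) The degree is 2 — a saddle surface; a quadric.
(b) Symmetries: the y ↦ −y reflection is a symmetry, so y appears only in even powers; the x ↦ −x reflection is a symmetry, so x appears only in even powers.
(c) Against the integer gridlines: one y-axis crossing is at y = 0; one z-axis crossing is at z = 0; one x-axis crossing is at x = 0.
(d) Assembling these constraints gives the stated polynomial.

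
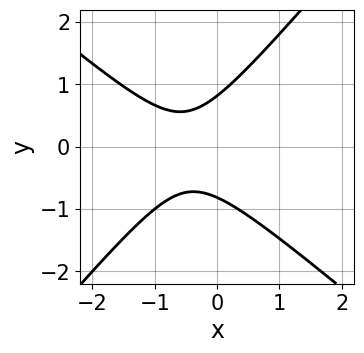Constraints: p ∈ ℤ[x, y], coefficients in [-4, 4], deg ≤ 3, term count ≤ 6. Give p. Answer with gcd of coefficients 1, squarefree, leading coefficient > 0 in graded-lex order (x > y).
3*x^2 + x*y - 3*y^2 + 3*x + 2

First, degree: no degree-1 curve has this shape, so deg p = 2.
Then, checking where it meets the axes: the curve avoids every integer x-axis point in the box.
Finally, together with the visible shape, these determine p as stated.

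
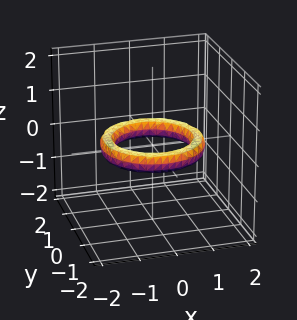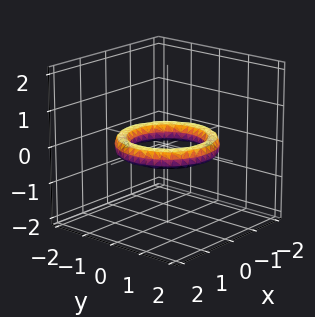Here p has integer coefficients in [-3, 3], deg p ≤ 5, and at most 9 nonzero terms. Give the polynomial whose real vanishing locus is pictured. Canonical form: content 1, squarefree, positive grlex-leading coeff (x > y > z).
x^4 + 2*x^2*y^2 + y^4 - 3*x^2 - 3*y^2 + 3*z^2 + 2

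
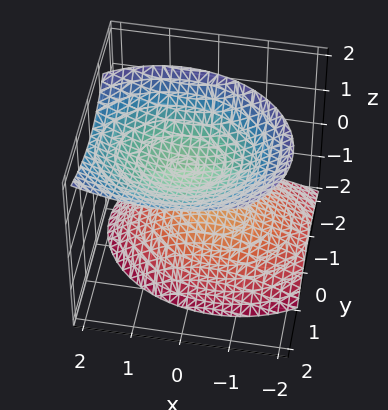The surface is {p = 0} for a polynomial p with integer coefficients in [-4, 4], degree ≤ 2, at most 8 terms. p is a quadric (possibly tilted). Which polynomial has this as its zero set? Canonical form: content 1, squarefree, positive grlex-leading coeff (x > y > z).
2*x^2 - x*z + 3*y^2 - 2*y*z - 3*z^2 + 3

1. The picture has 2 separate pieces.
2. Degree: the shape is more complex than any degree-1 surface, so deg p = 2.
3. From the visible intercepts: the surface avoids every integer y-axis point in the box; it misses every integer gridline on the x-axis; the z-axis gridline crossings are at z ∈ {-1, 1}.
4. Putting this together gives p.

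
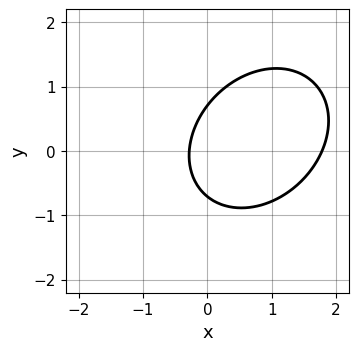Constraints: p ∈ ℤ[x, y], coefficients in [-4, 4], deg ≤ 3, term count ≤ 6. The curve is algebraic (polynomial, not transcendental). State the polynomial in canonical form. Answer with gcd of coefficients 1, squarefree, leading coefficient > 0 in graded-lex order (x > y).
deg p = 2. A generic line meets the curve in up to 2 points.
Matching integer coefficients to the picture gives p.

2*x^2 - x*y + 2*y^2 - 3*x - 1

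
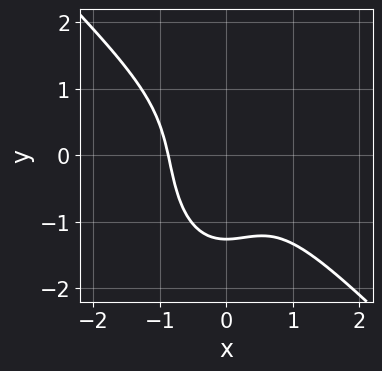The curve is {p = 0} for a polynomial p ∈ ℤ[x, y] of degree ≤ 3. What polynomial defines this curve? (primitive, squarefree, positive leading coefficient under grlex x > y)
(a) The degree is 3 — no degree-2 curve has this shape.
(b) Matching integer coefficients to the picture gives p.

3*x^3 + 2*x^2*y + y^3 + 2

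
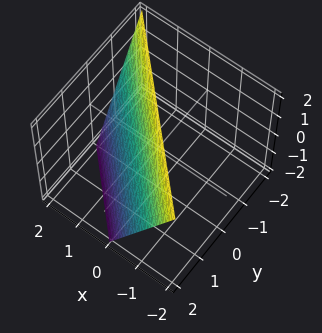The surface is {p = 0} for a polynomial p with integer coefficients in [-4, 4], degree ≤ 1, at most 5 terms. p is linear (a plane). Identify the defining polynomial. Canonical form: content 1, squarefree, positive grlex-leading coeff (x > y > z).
2*x + 2*y + z - 2

First, degree: the surface is flat (a plane), so deg p = 1.
Then, from the visible intercepts: it meets the z-axis at z = 2 (among the integer gridlines); it meets the y-axis at y = 1 (among the integer gridlines); it meets the x-axis at x = 1 (among the integer gridlines).
Finally, putting this together gives p.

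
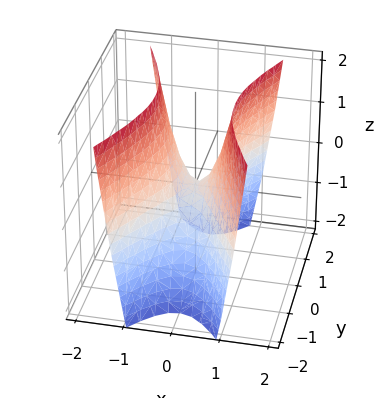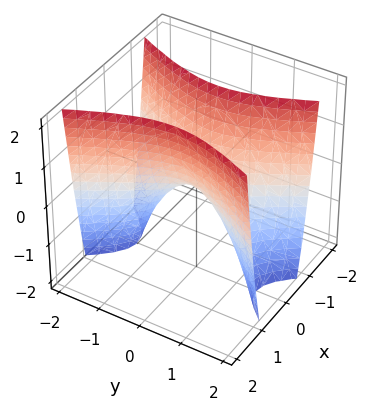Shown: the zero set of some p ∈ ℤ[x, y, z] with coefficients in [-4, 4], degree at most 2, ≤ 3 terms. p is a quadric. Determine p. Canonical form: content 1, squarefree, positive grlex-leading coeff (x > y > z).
First, degree: a saddle surface; a quadric, so deg p = 2.
Then, symmetries: it's symmetric under y → −y, forcing even powers of y; it's symmetric under x → −x, forcing even powers of x.
Then, against the integer gridlines: one x-axis crossing is at x = 0; one z-axis crossing is at z = 0.
Finally, together with the visible shape, these determine p as stated.

3*x^2 - y^2 - z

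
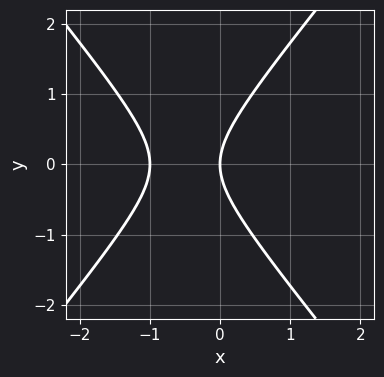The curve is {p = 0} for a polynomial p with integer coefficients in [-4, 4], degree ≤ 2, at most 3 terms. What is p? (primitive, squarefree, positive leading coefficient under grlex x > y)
(a) deg p = 2. The shape is more complex than any degree-1 curve.
(b) Symmetries: mirror symmetry y ↦ −y ⇒ only even powers of y.
(c) Reading off the gridlines: the x-axis gridline crossings are at x ∈ {-1, 0}; one y-axis crossing is at y = 0.
(d) Fitting integer coefficients to these (and the overall shape) gives p.

3*x^2 - 2*y^2 + 3*x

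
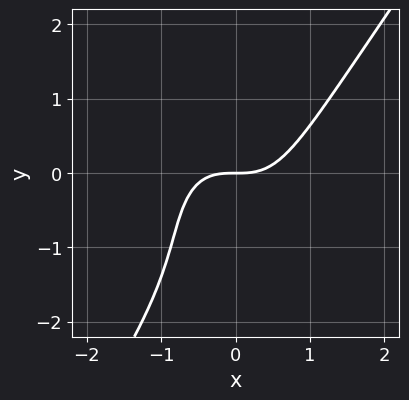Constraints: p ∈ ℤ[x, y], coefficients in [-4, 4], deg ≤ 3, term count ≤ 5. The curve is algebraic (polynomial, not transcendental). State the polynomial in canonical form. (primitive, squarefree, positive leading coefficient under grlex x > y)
3*x^3 - y^3 - 2*y^2 - 3*y

1. The degree is 3 — the shape is more complex than any degree-2 curve.
2. From the visible intercepts: it meets the x-axis at x = 0 (among the integer gridlines); it meets the y-axis at y = 0 (among the integer gridlines).
3. Fitting integer coefficients to these (and the overall shape) gives p.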